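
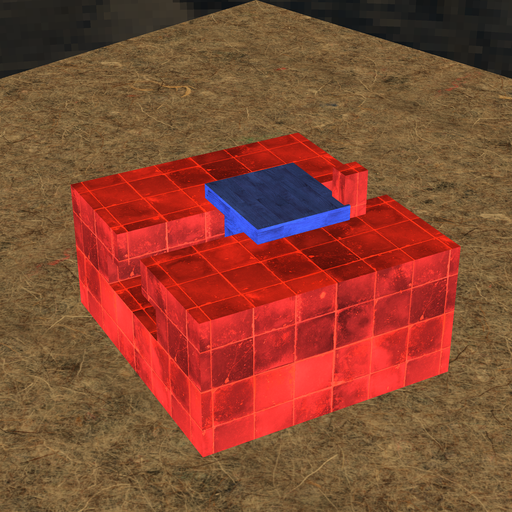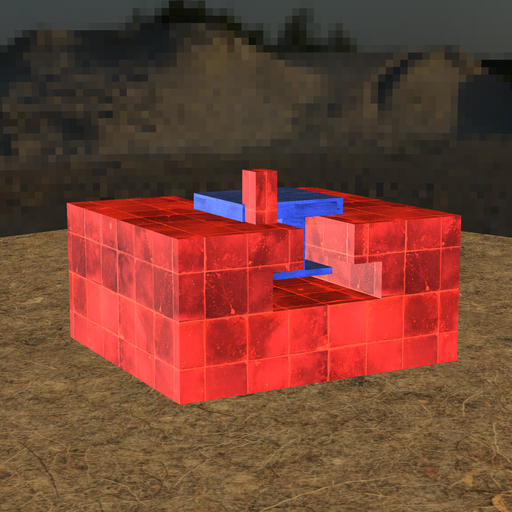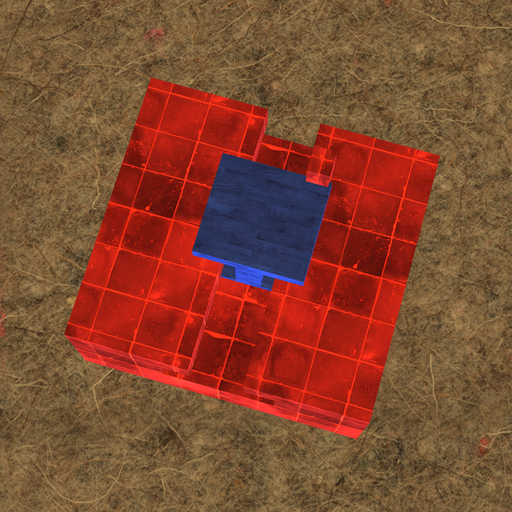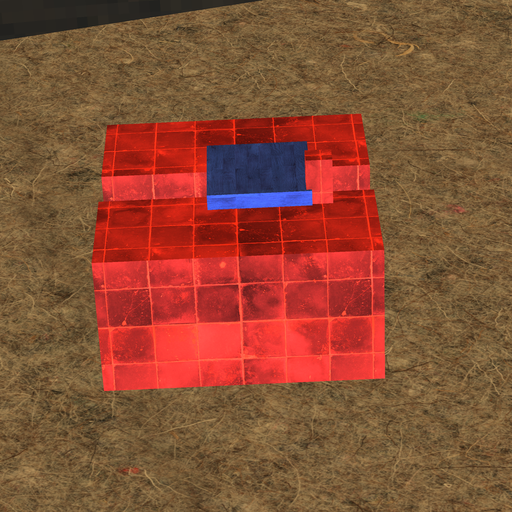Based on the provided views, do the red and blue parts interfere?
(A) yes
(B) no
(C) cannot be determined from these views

(A) yes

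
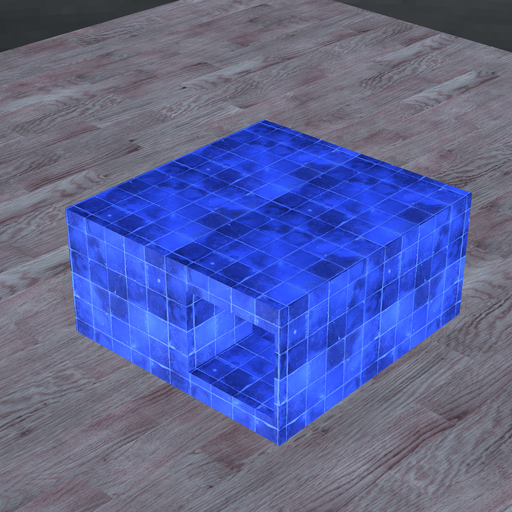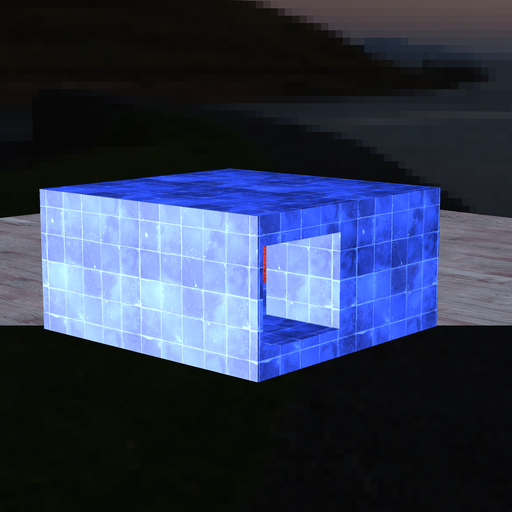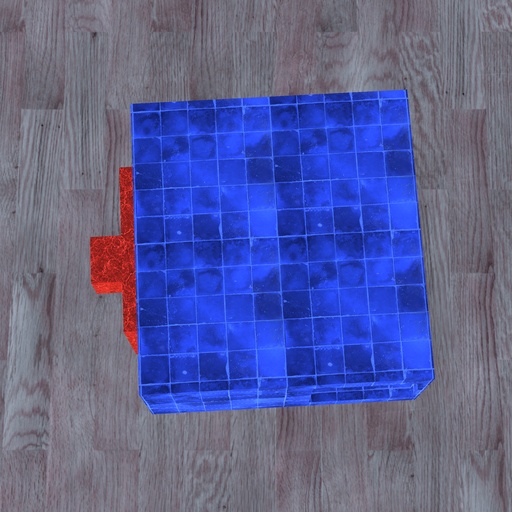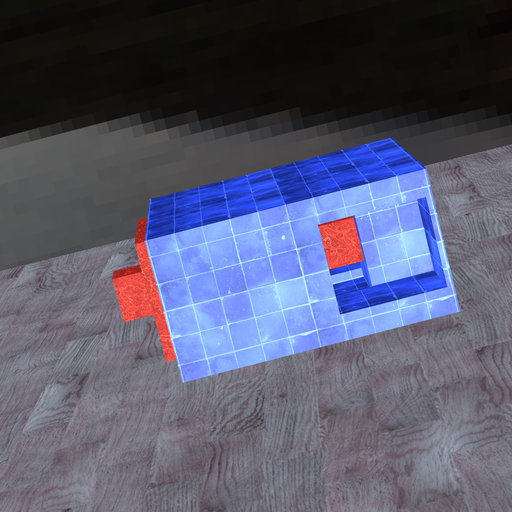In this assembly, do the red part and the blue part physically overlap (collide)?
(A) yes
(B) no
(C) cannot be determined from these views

(A) yes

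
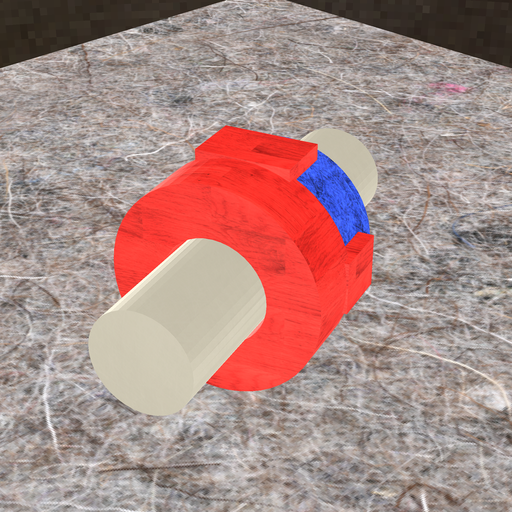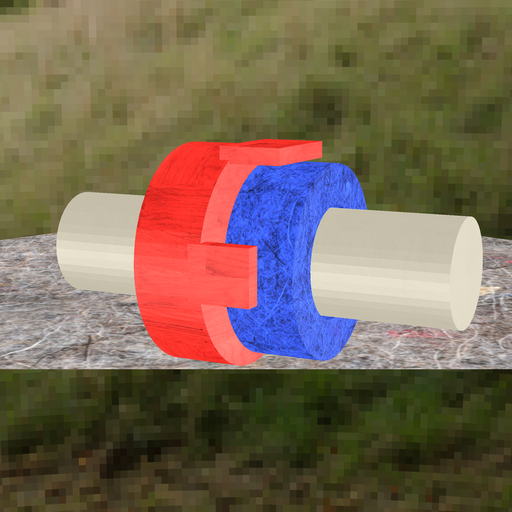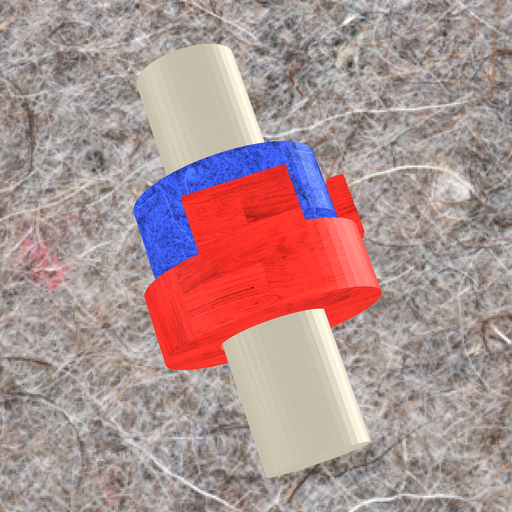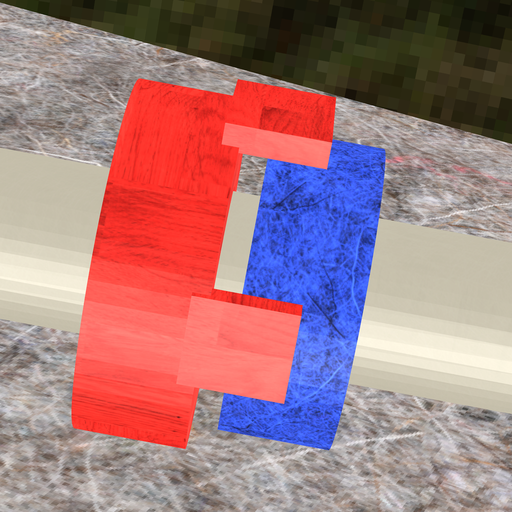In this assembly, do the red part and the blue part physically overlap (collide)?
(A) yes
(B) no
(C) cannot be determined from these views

(B) no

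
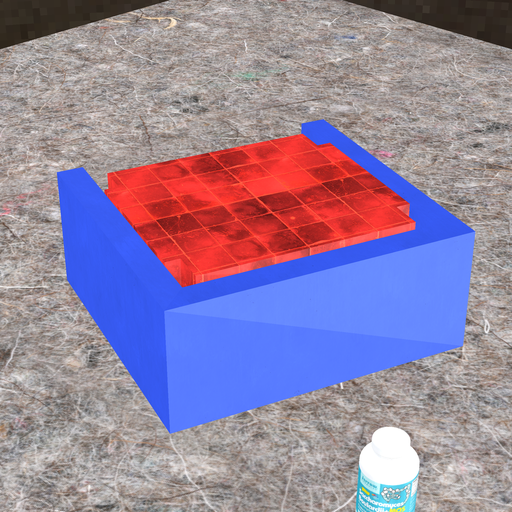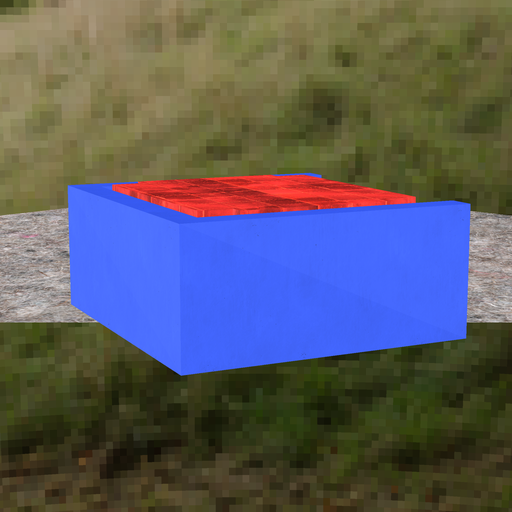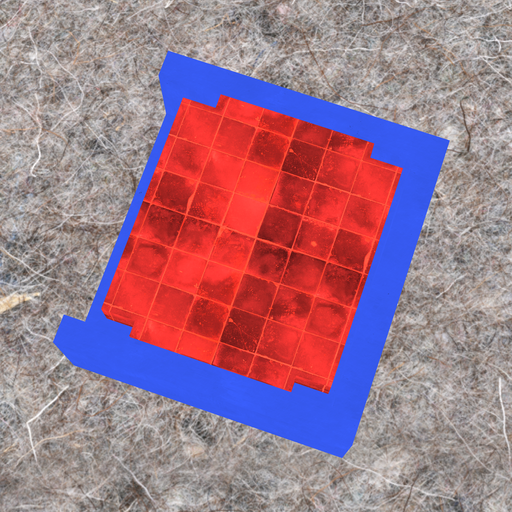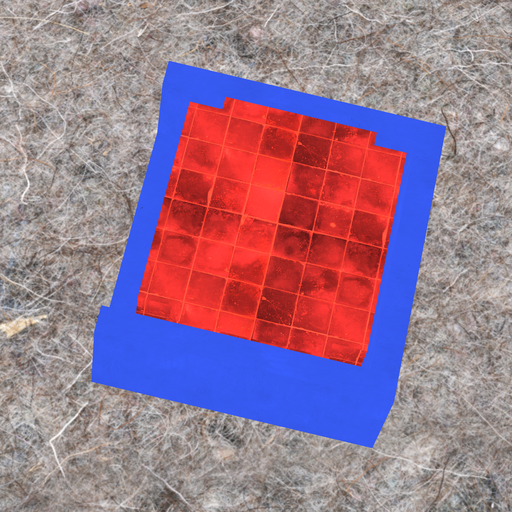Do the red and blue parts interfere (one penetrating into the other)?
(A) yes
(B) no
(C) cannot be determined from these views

(B) no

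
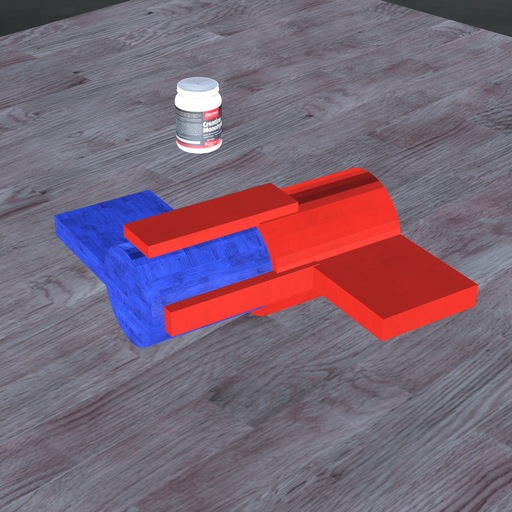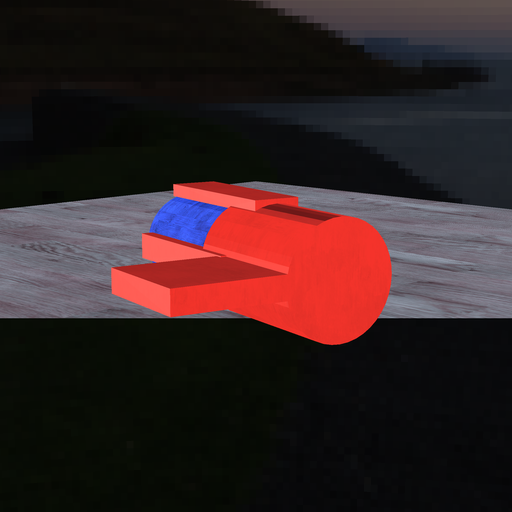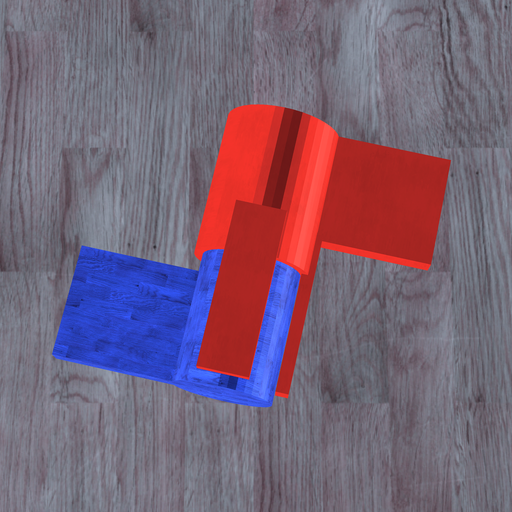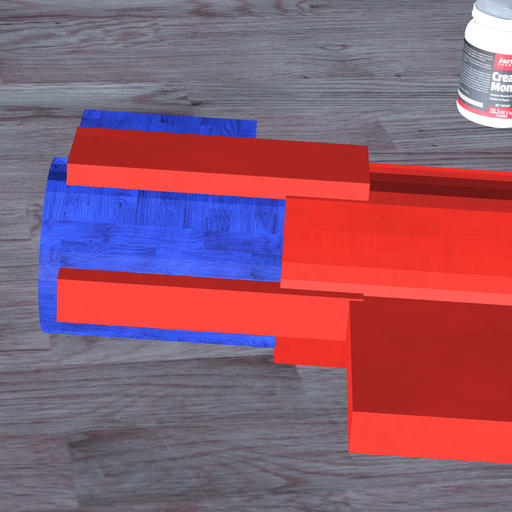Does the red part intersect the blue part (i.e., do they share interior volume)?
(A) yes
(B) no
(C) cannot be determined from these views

(A) yes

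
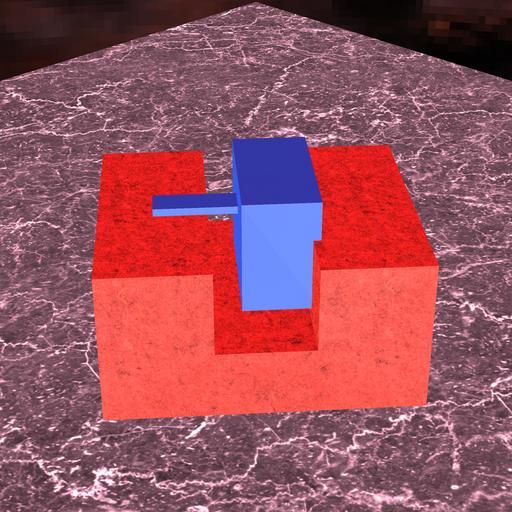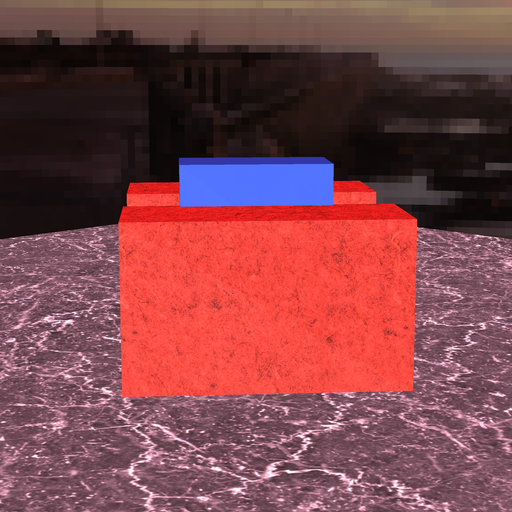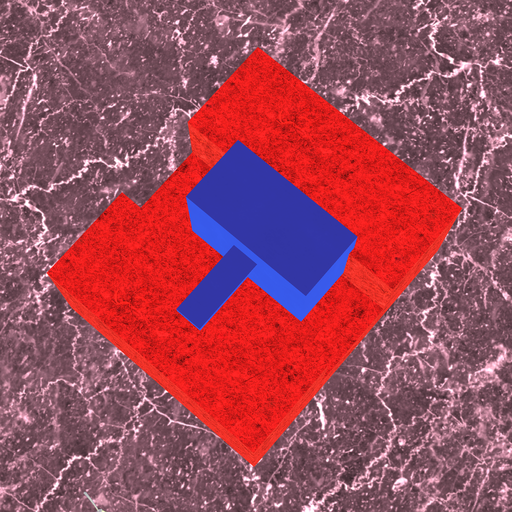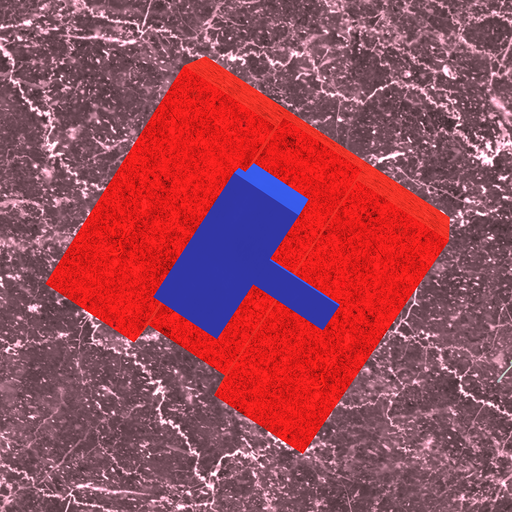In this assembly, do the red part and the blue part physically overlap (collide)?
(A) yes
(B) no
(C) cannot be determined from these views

(A) yes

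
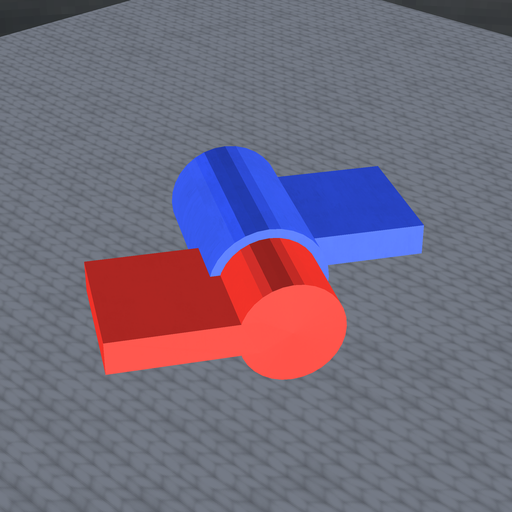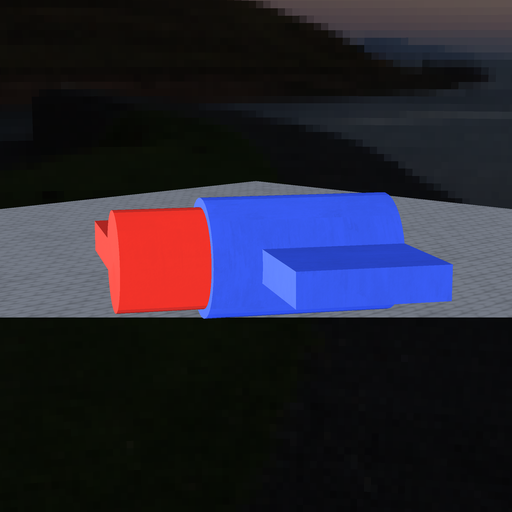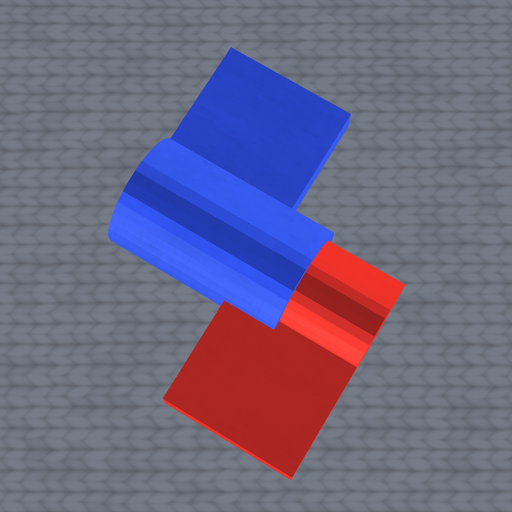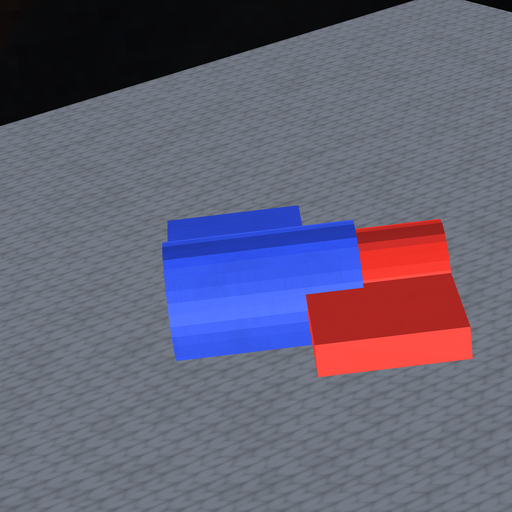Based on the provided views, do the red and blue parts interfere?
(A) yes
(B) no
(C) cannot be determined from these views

(A) yes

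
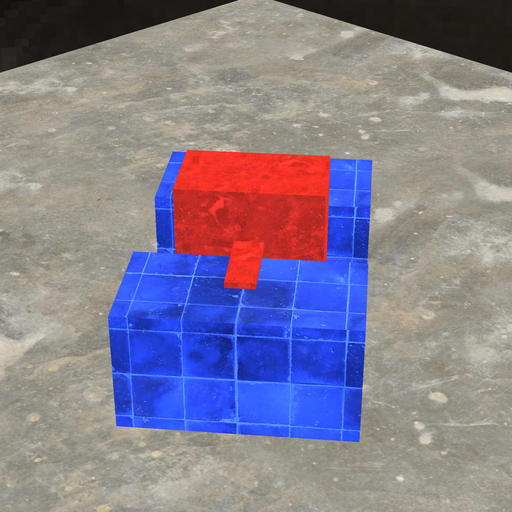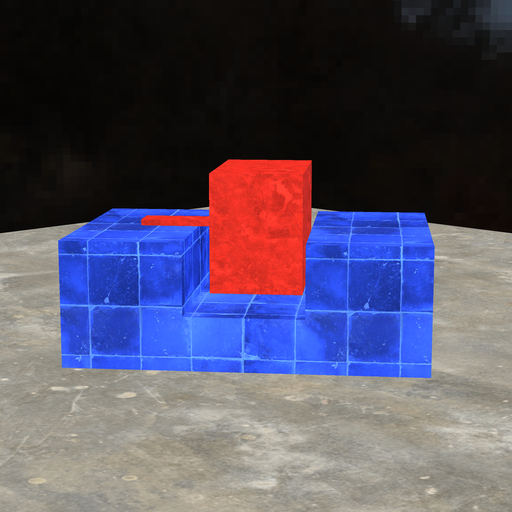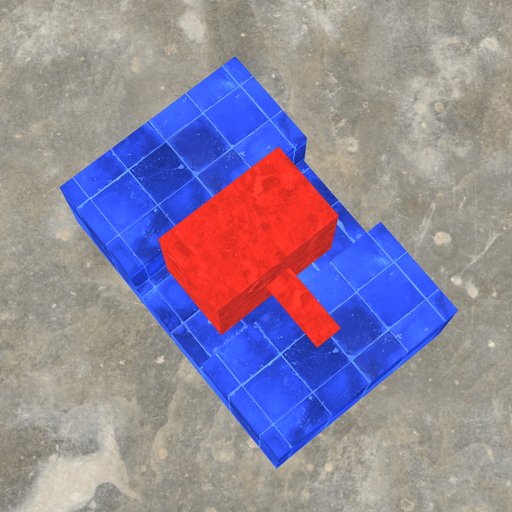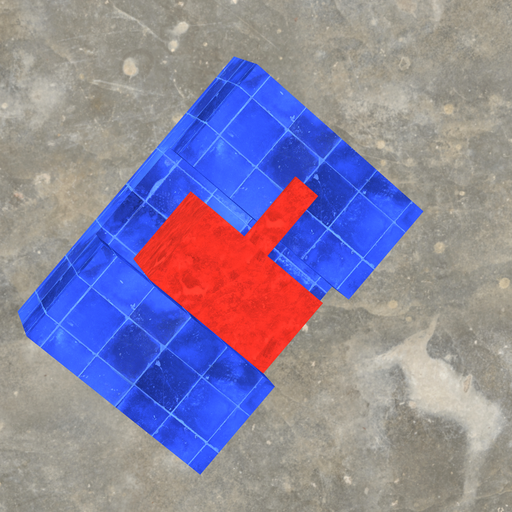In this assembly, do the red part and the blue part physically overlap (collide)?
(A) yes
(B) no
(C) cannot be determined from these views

(B) no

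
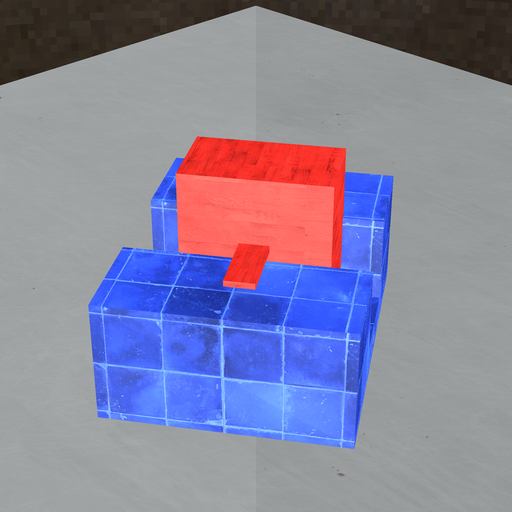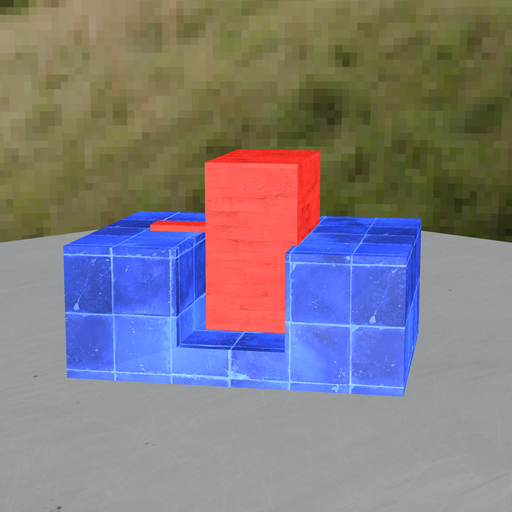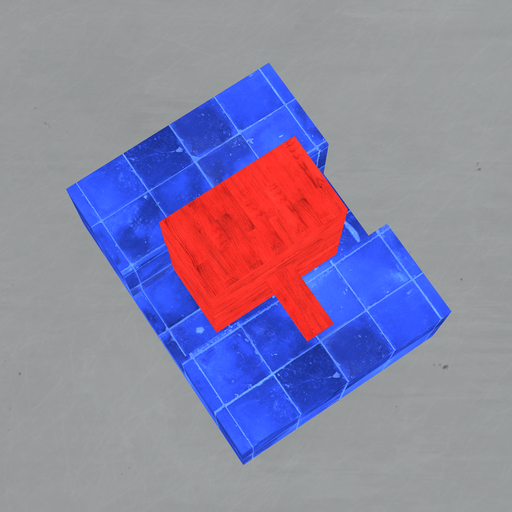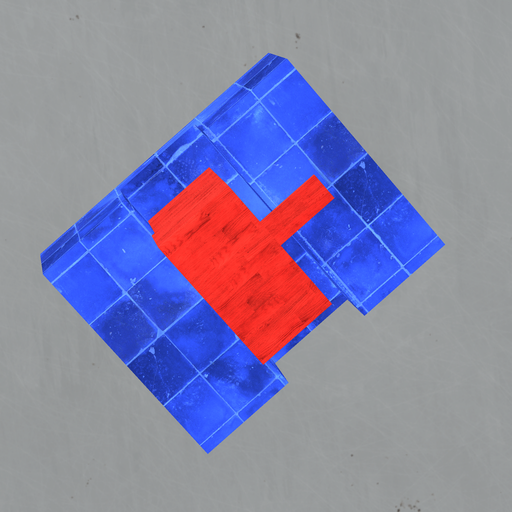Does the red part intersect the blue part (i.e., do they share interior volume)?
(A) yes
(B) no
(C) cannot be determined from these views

(A) yes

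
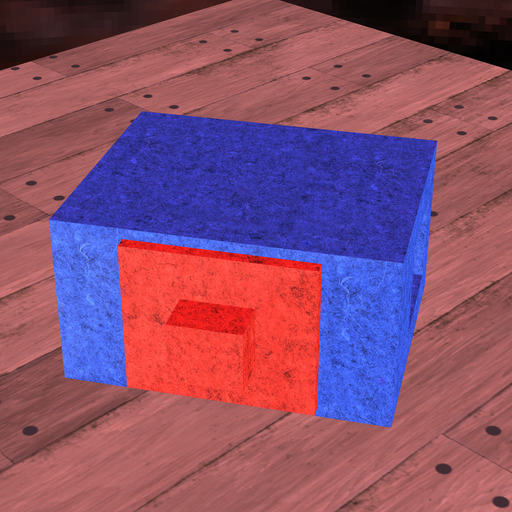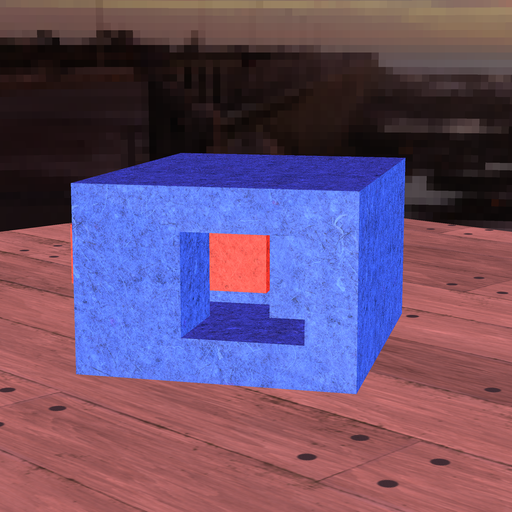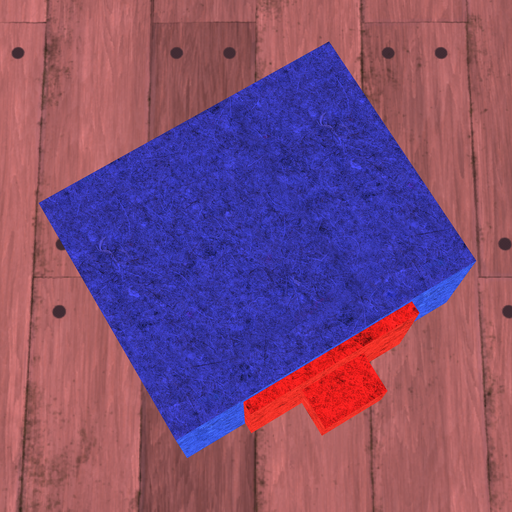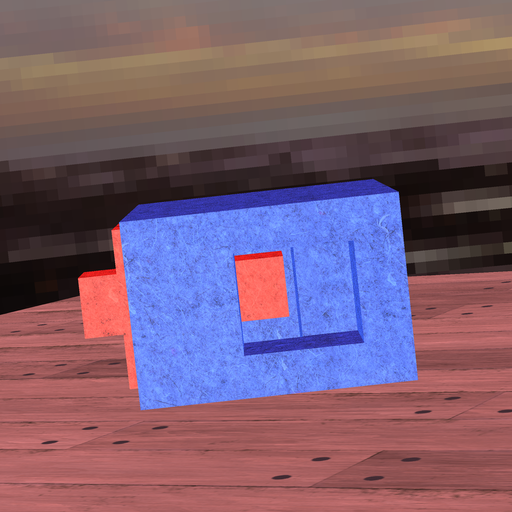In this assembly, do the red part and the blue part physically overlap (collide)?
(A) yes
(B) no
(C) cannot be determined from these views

(B) no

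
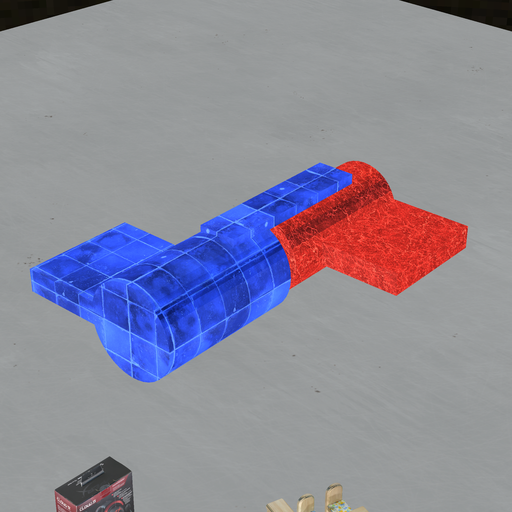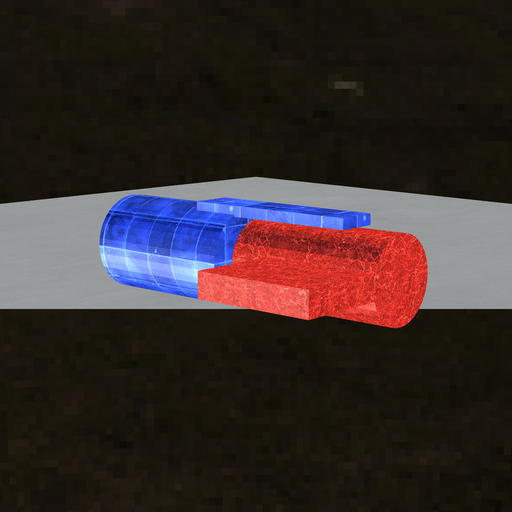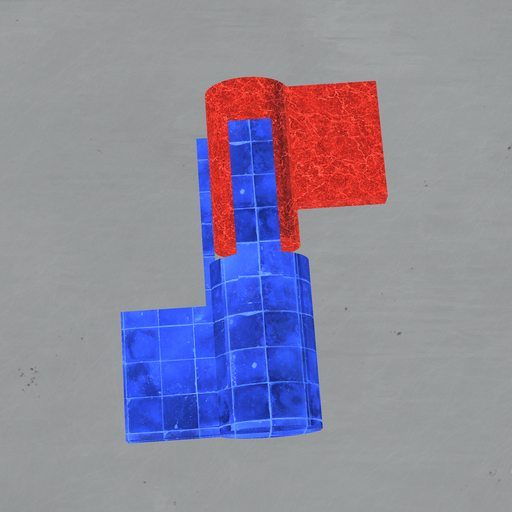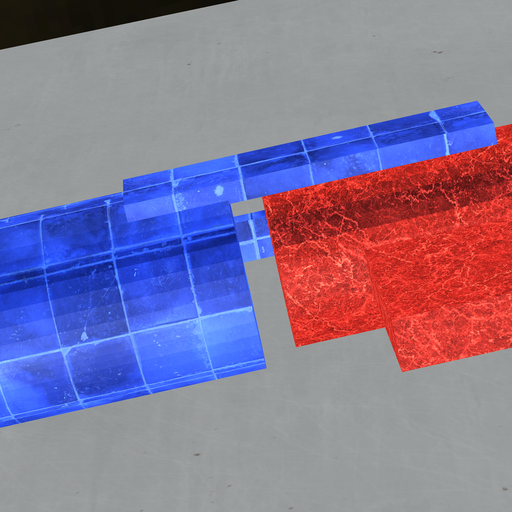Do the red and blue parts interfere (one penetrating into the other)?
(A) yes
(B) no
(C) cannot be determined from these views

(B) no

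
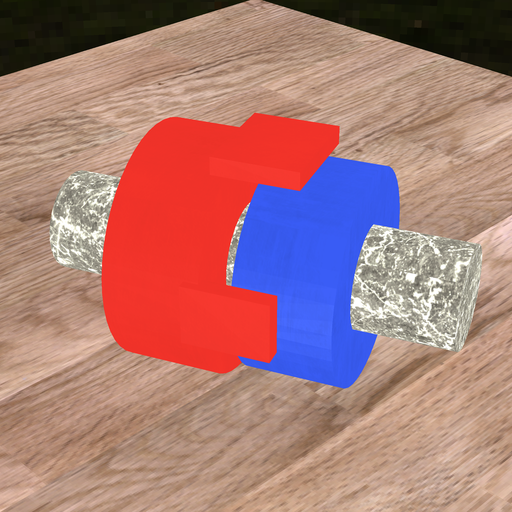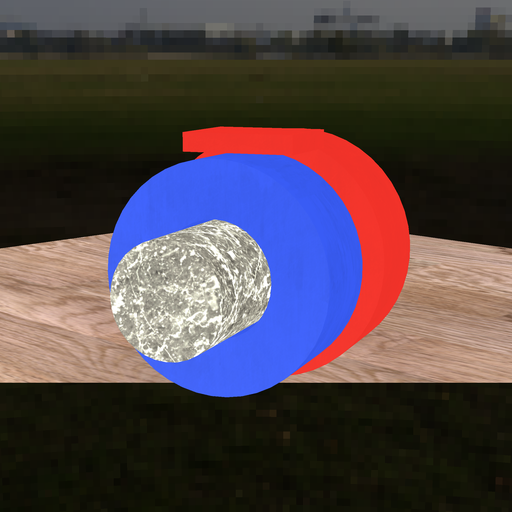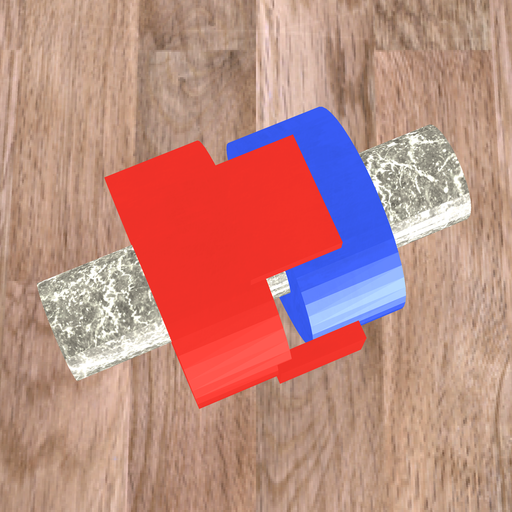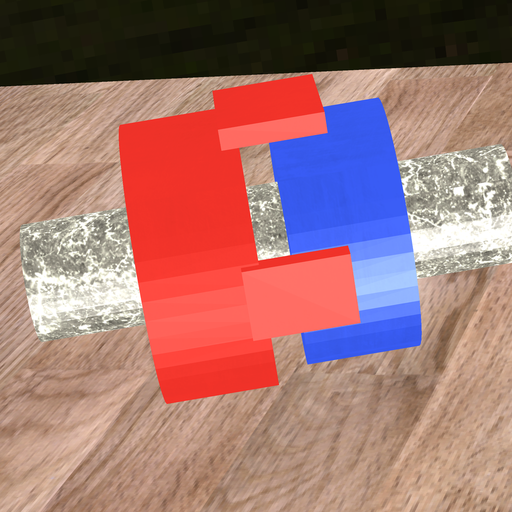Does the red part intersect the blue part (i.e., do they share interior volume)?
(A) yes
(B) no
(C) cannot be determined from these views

(B) no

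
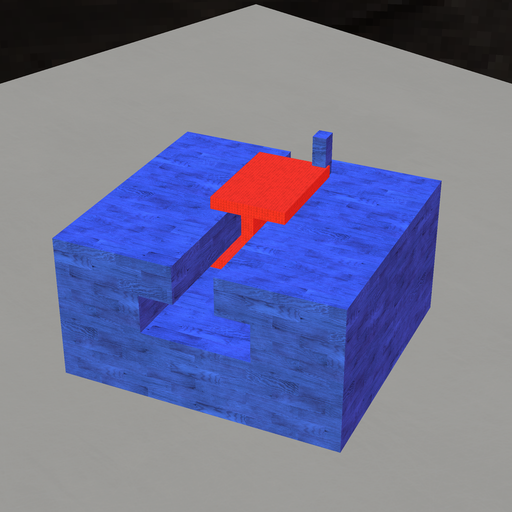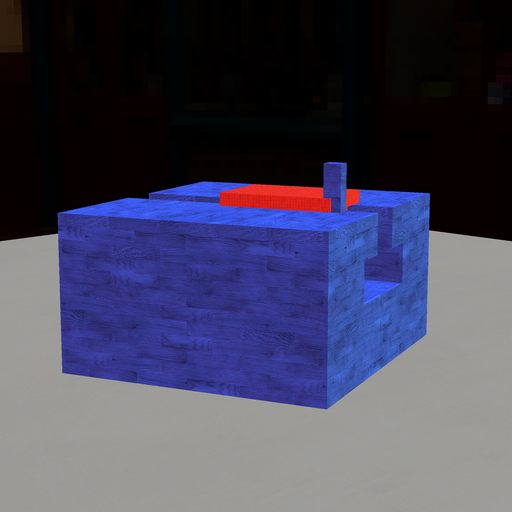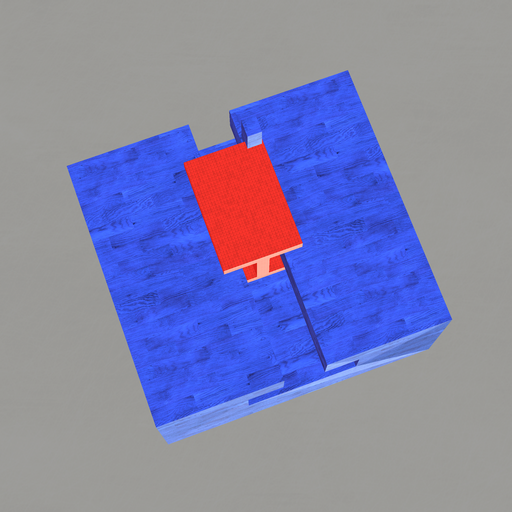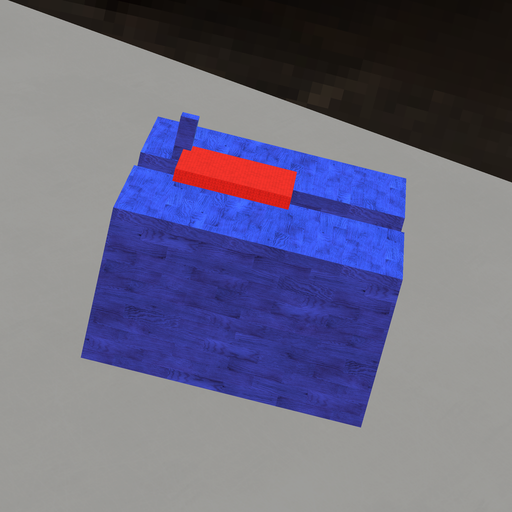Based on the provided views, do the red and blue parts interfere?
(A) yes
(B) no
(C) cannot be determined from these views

(A) yes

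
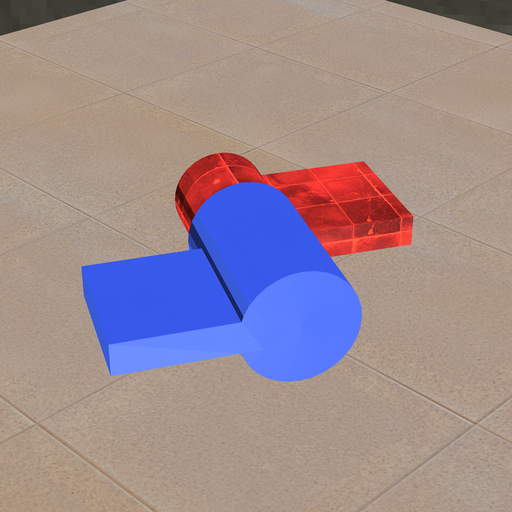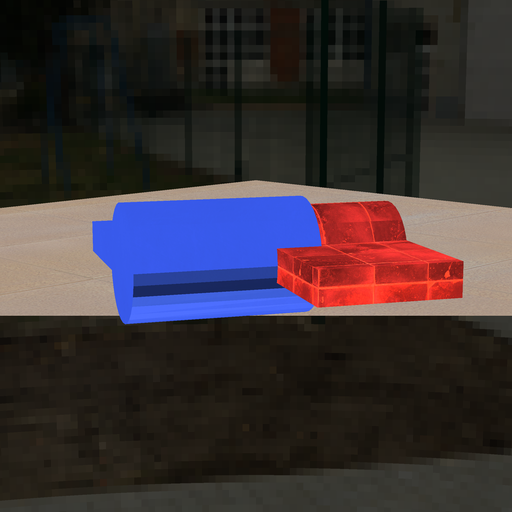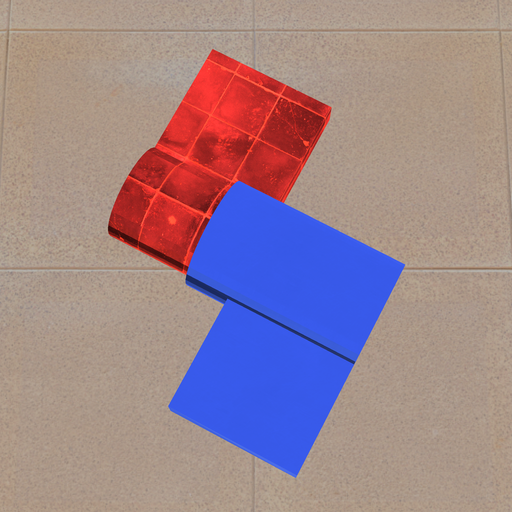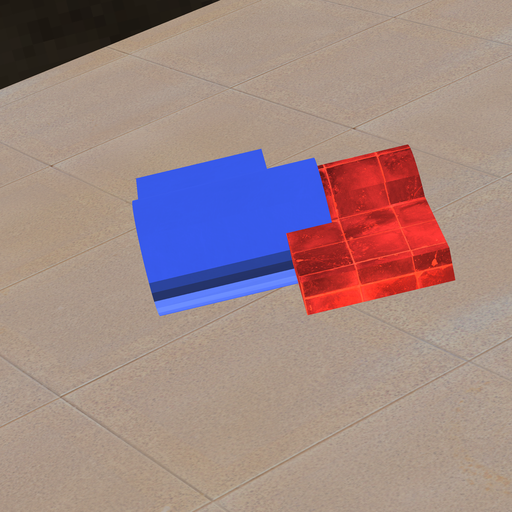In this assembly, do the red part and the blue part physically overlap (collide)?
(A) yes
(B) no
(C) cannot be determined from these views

(A) yes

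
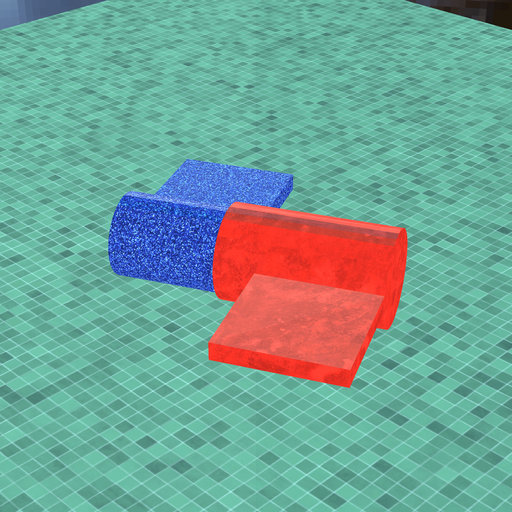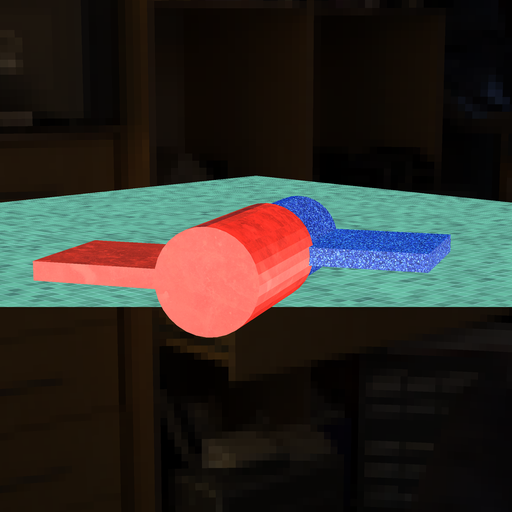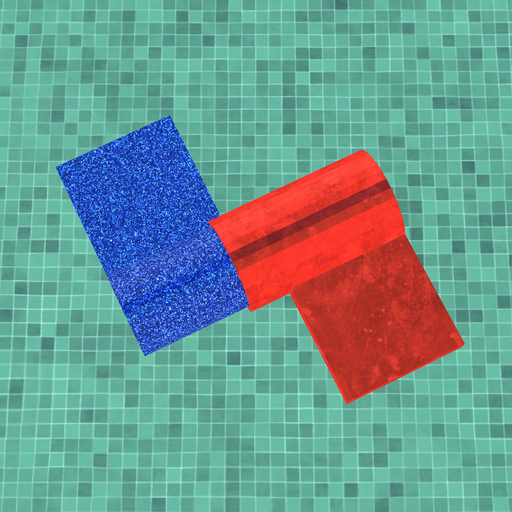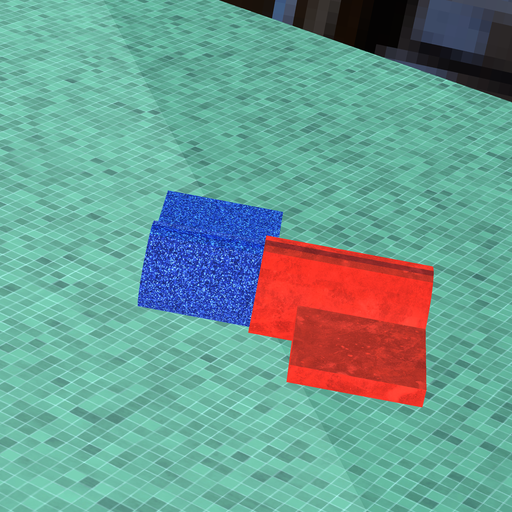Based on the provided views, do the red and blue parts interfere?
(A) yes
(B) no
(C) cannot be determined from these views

(A) yes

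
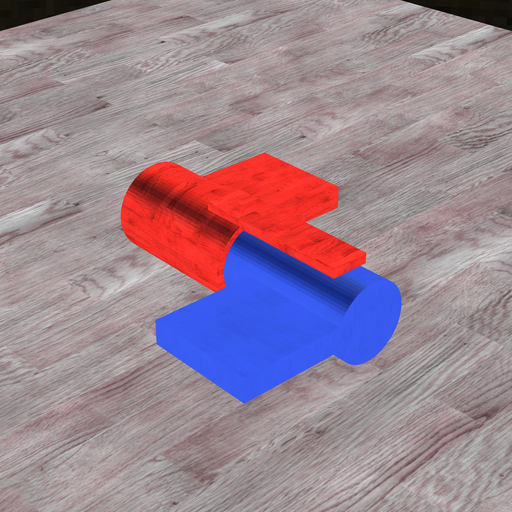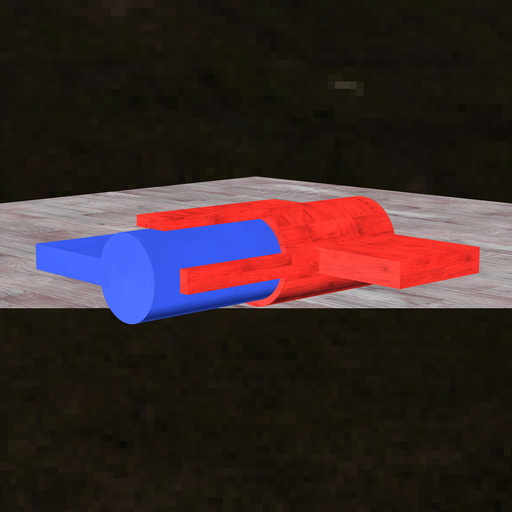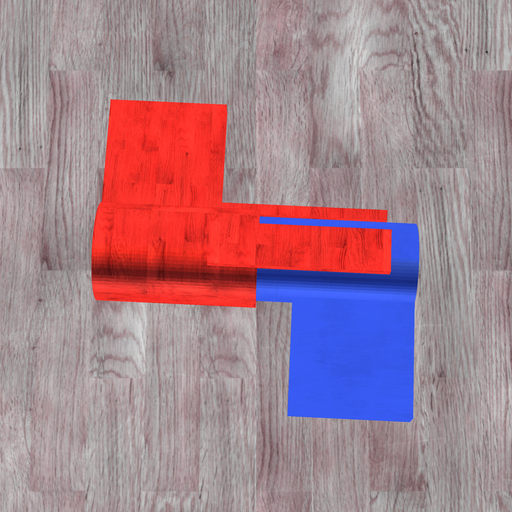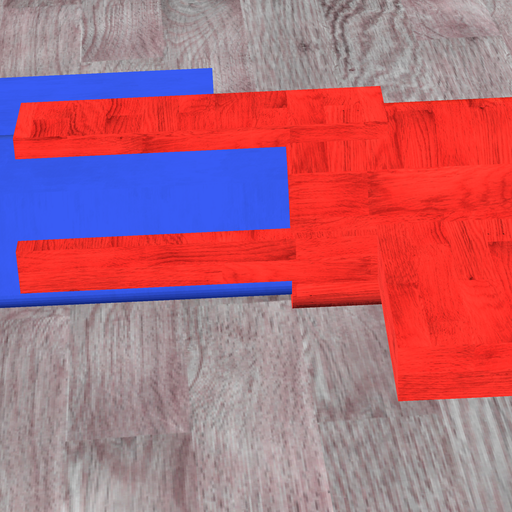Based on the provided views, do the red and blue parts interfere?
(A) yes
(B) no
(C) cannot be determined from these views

(A) yes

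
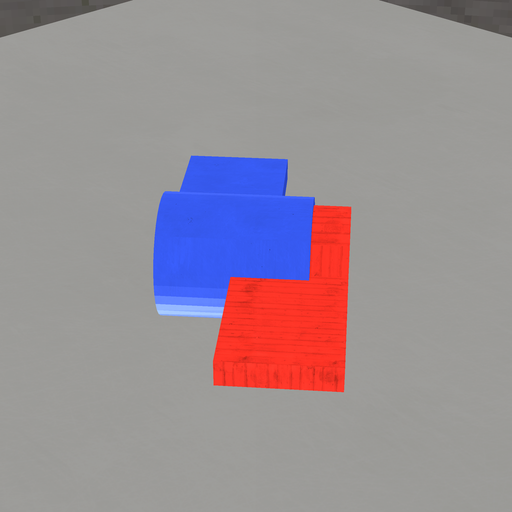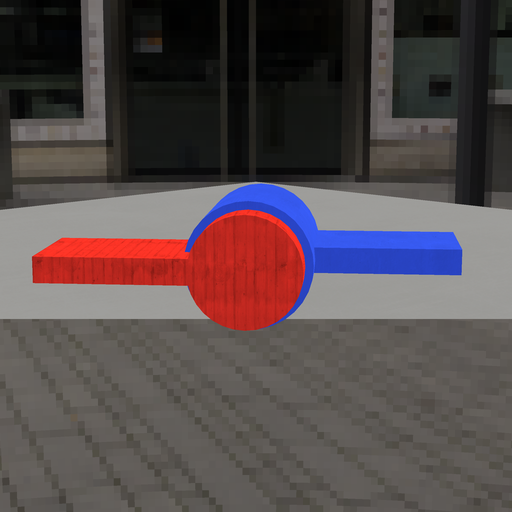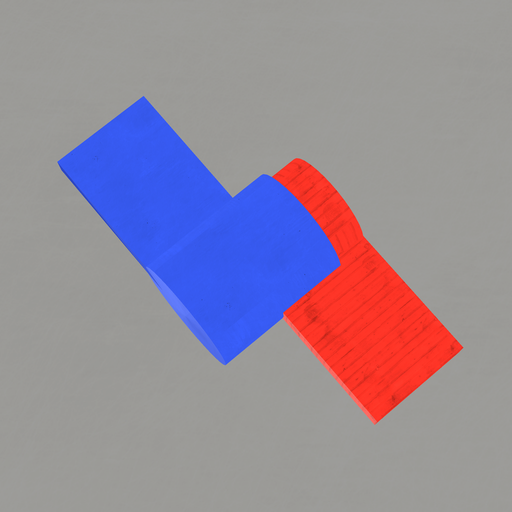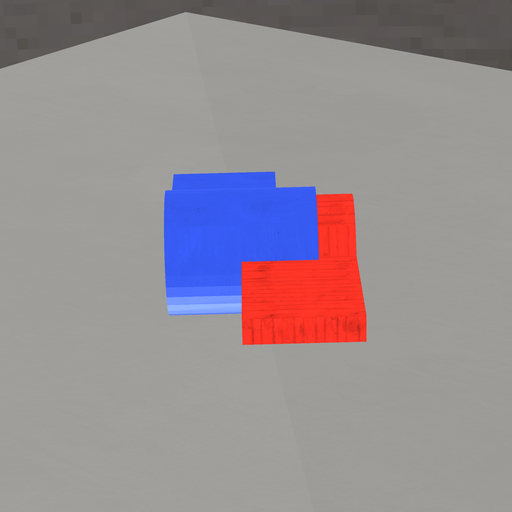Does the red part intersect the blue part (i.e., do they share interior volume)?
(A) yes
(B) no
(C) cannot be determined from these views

(A) yes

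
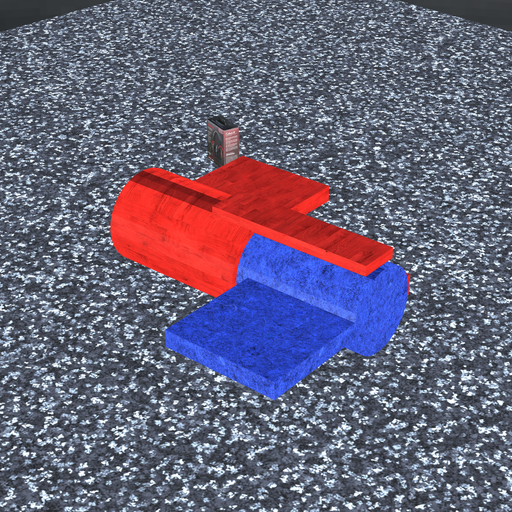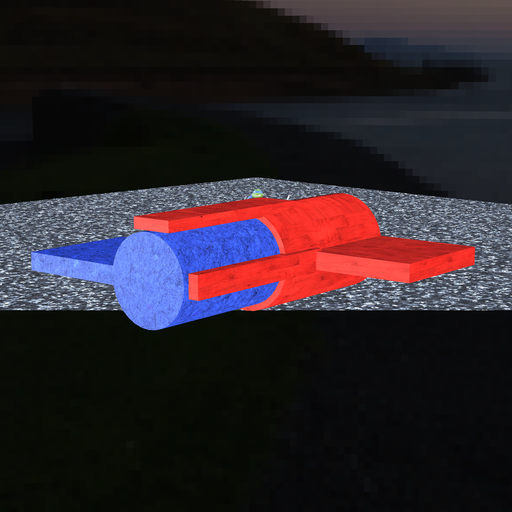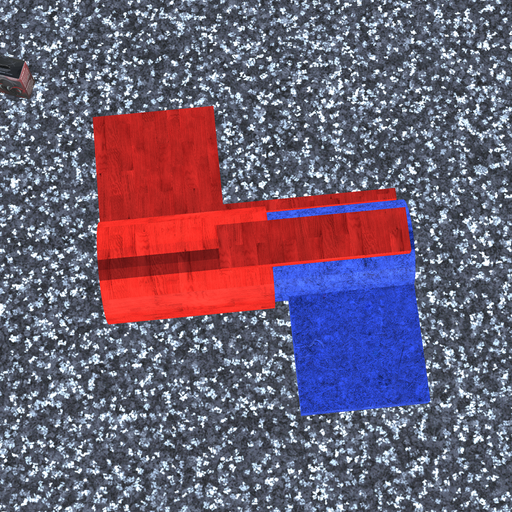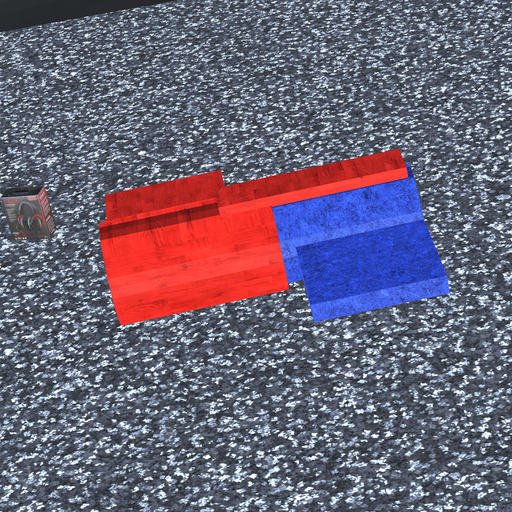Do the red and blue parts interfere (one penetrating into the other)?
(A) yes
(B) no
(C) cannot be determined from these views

(A) yes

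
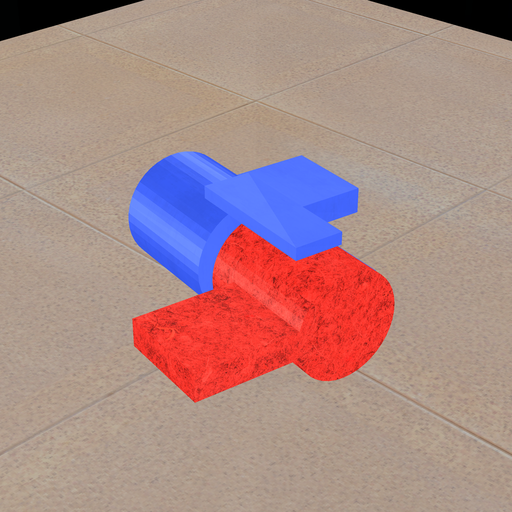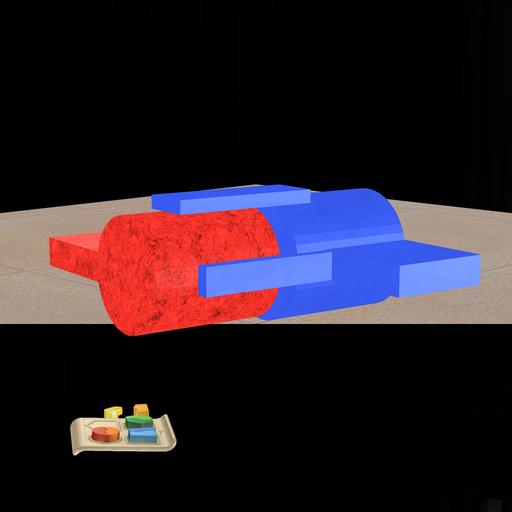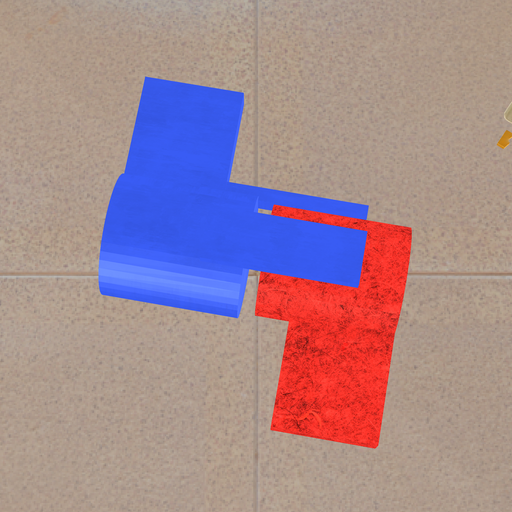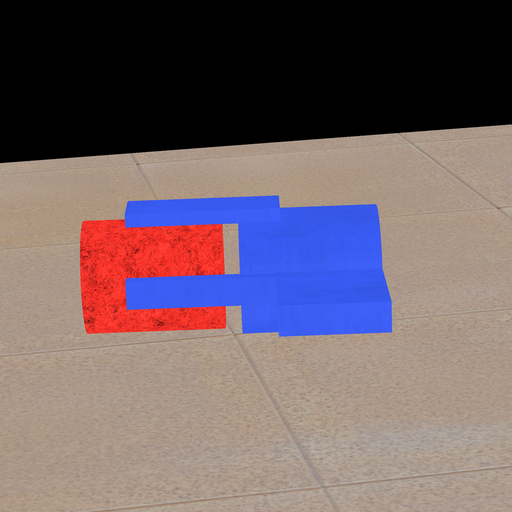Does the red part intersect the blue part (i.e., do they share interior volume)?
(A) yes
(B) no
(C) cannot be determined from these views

(B) no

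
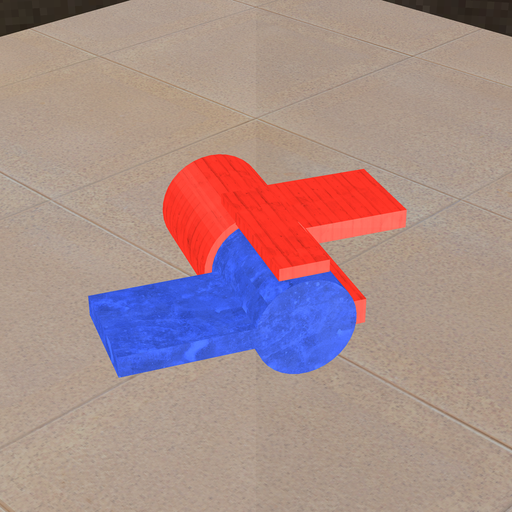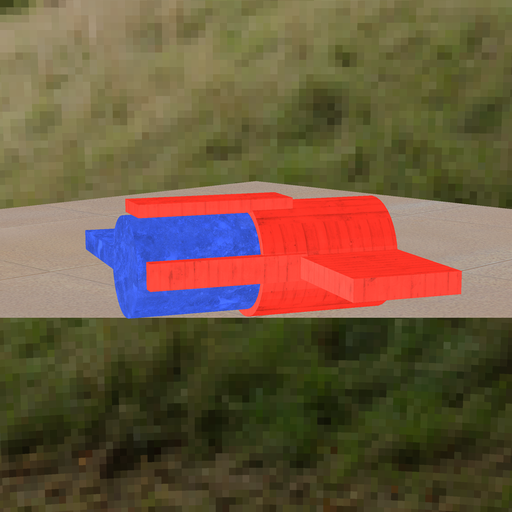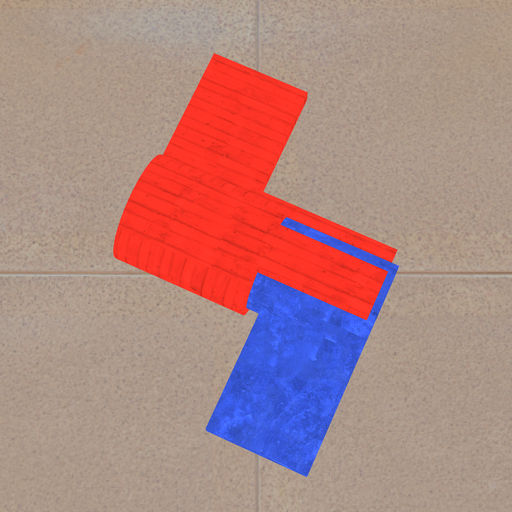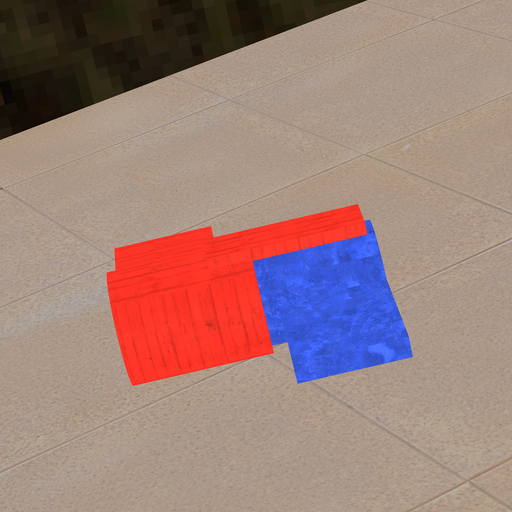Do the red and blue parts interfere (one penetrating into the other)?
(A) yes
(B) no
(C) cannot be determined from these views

(A) yes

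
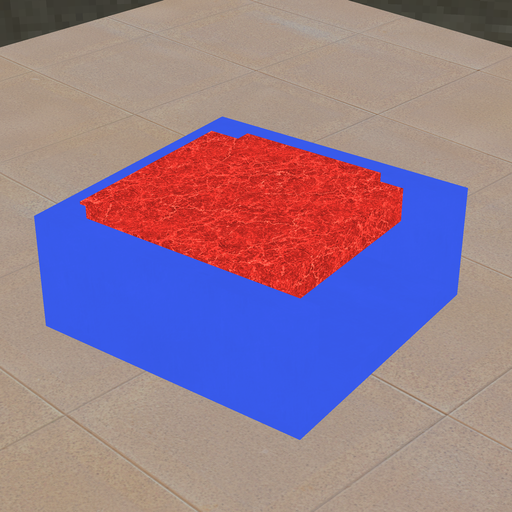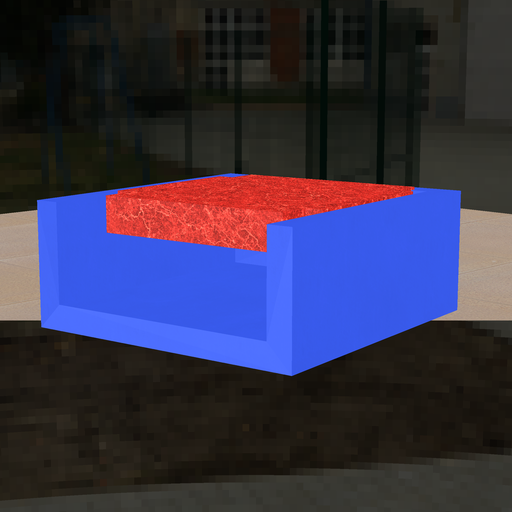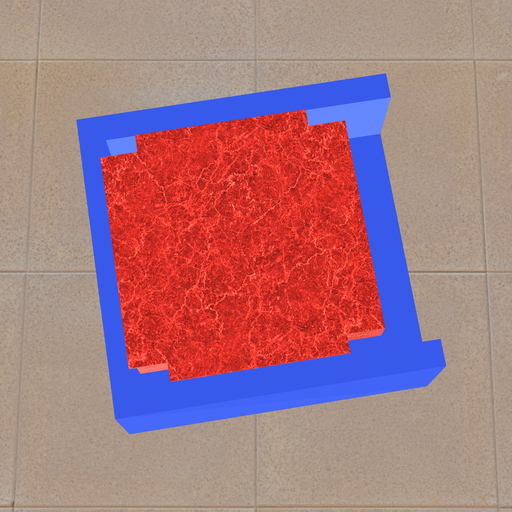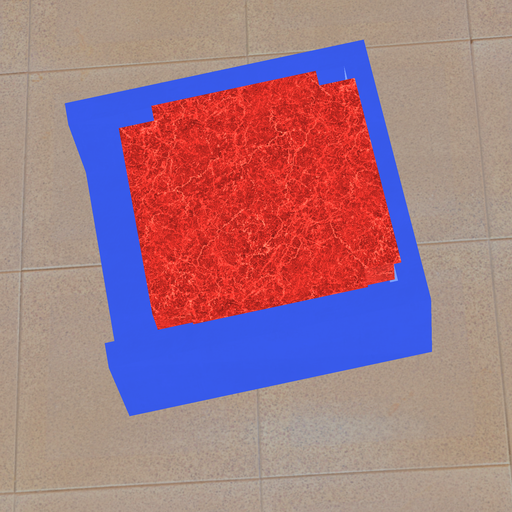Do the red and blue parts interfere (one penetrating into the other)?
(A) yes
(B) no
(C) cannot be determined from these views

(A) yes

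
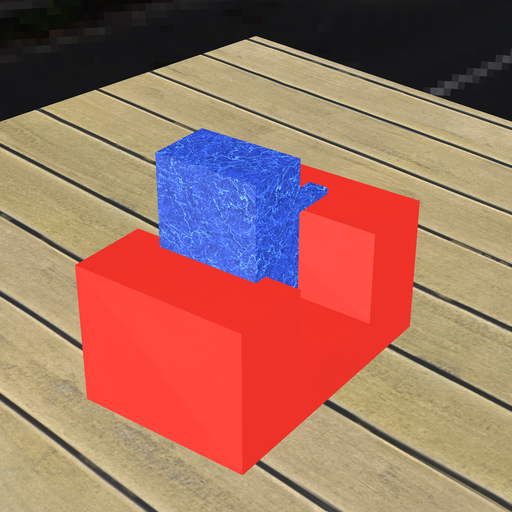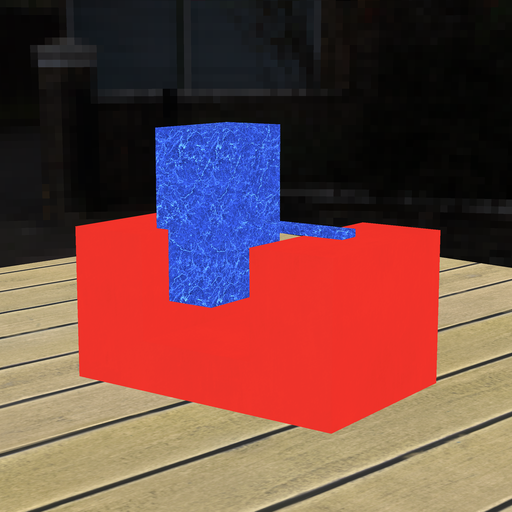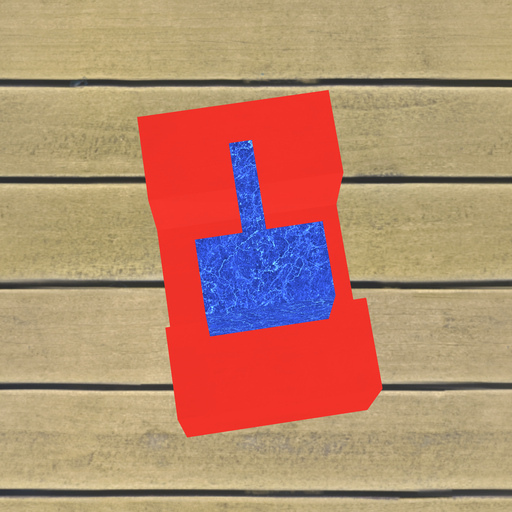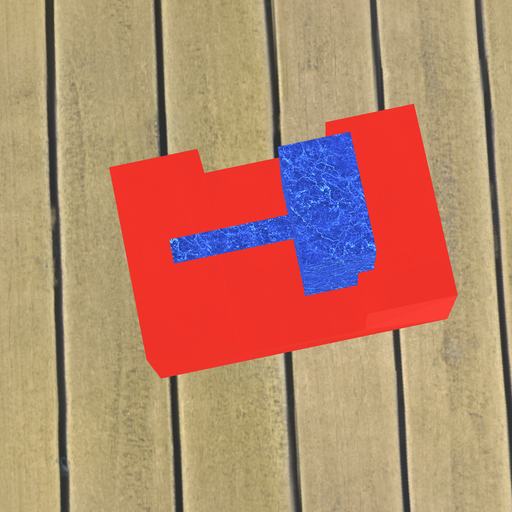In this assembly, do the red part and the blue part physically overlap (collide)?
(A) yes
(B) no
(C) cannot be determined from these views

(A) yes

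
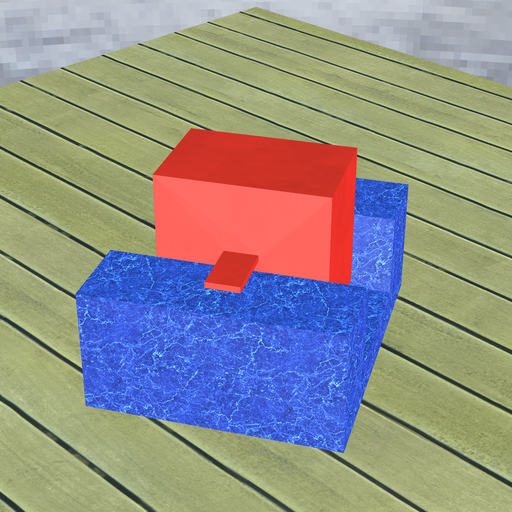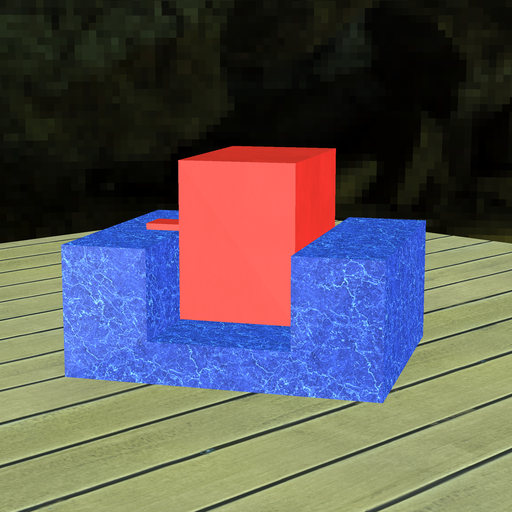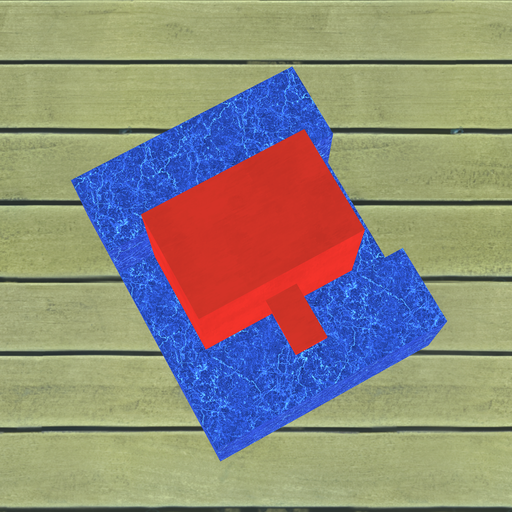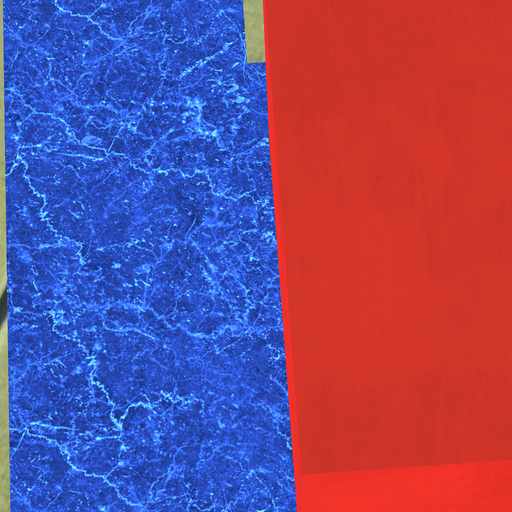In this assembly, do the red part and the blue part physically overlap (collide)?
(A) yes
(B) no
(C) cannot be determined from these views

(B) no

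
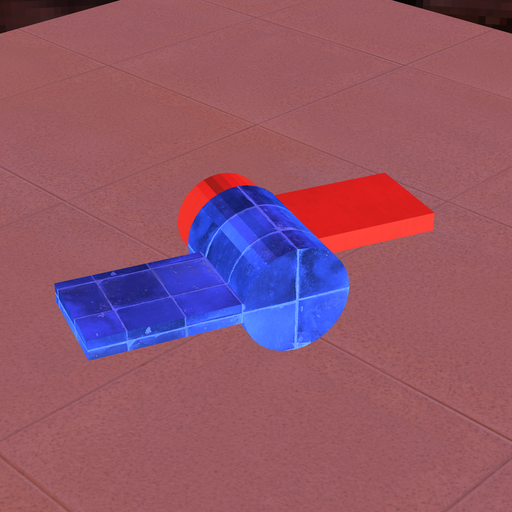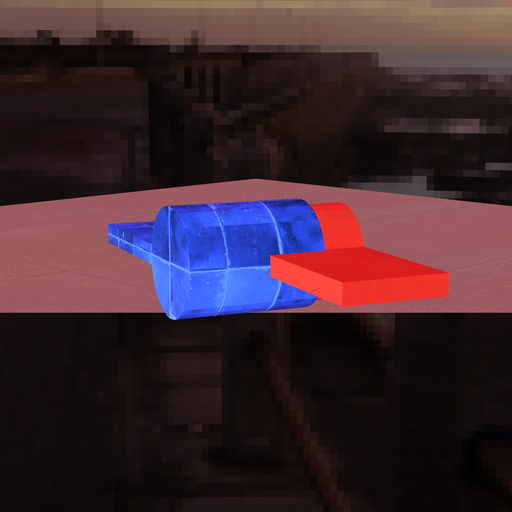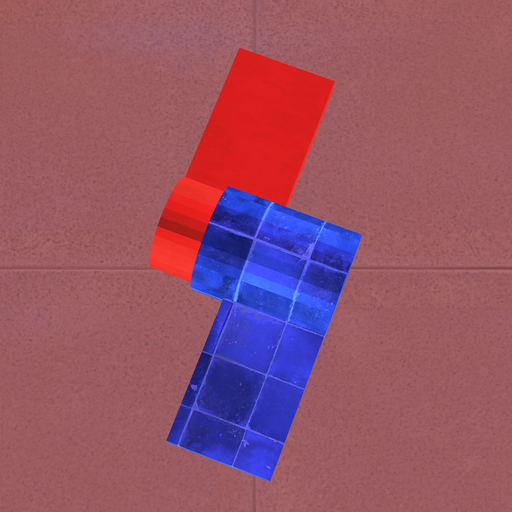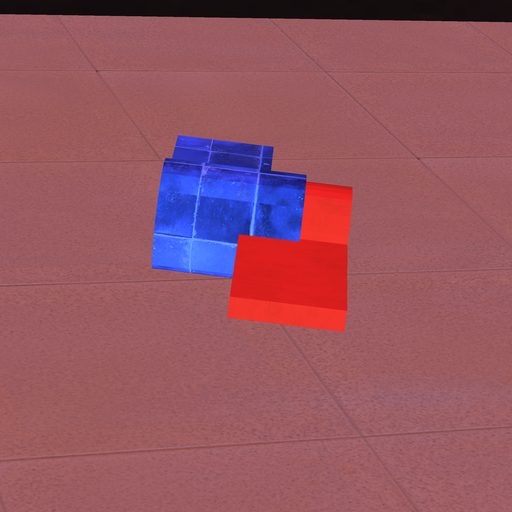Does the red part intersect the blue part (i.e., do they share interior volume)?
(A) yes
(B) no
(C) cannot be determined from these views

(A) yes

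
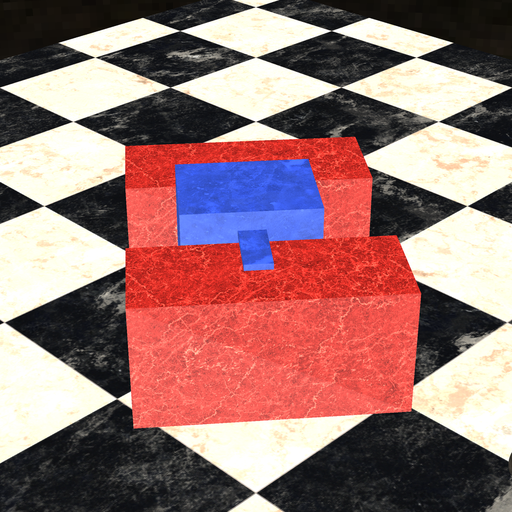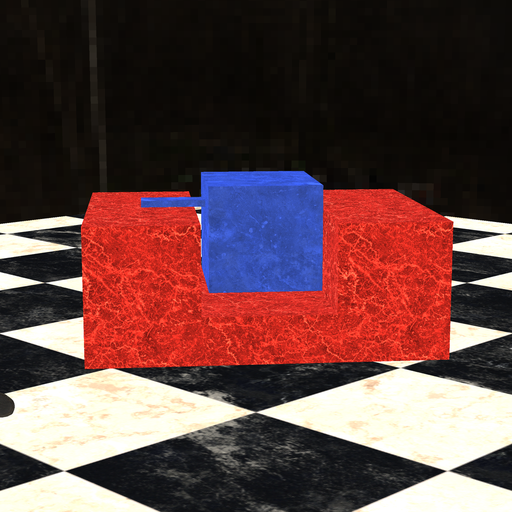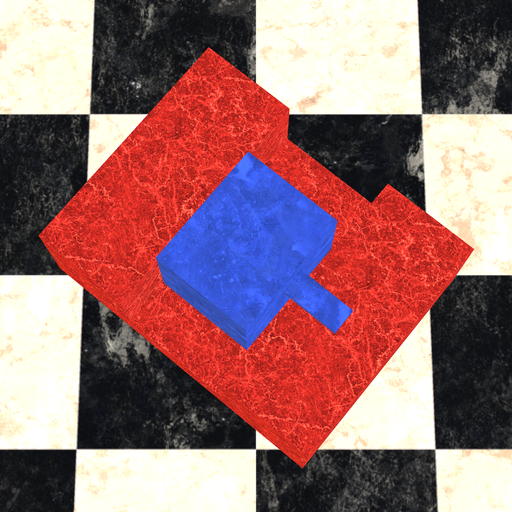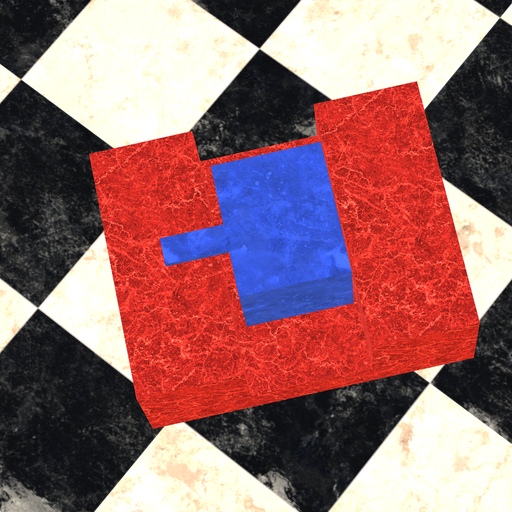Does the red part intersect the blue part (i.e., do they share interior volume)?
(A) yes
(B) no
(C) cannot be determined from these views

(B) no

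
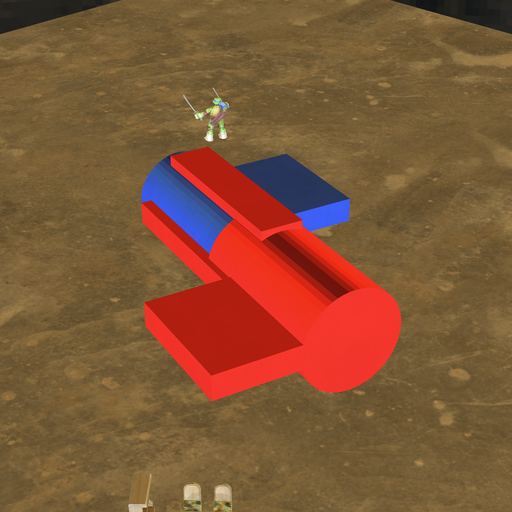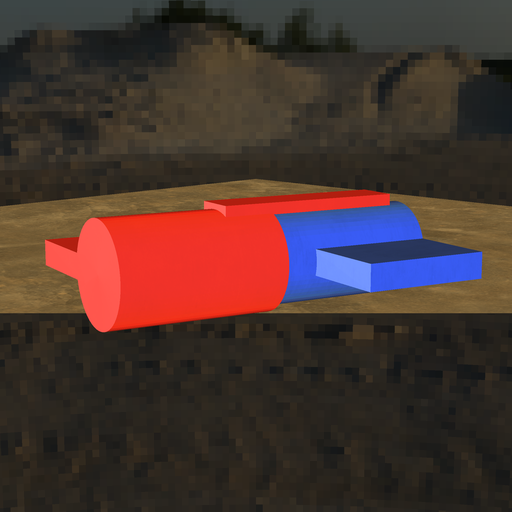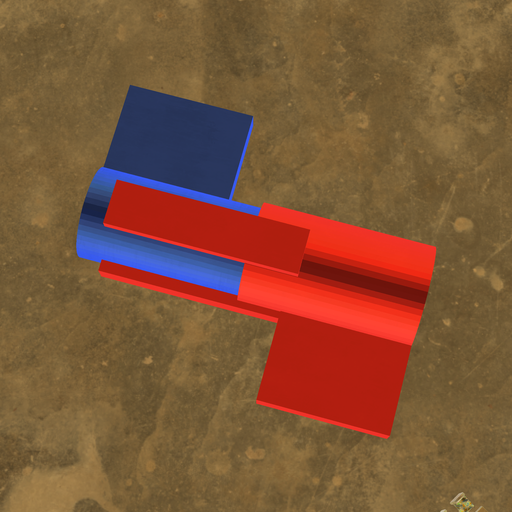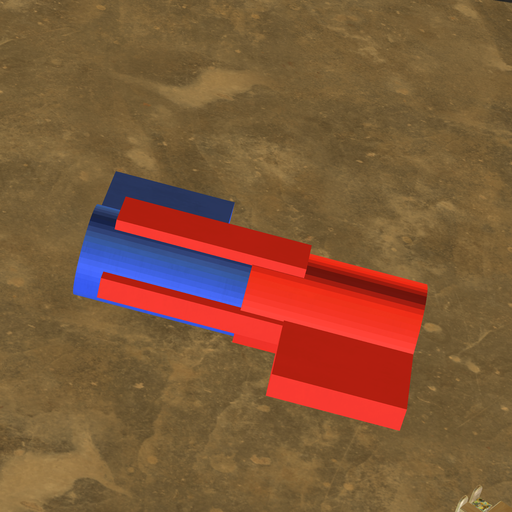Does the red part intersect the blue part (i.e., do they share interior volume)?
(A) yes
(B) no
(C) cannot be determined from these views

(A) yes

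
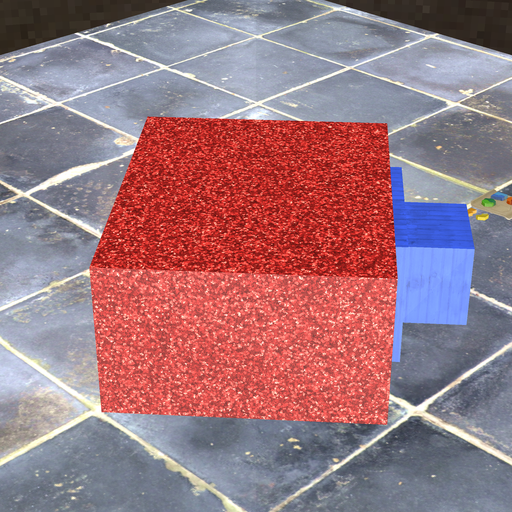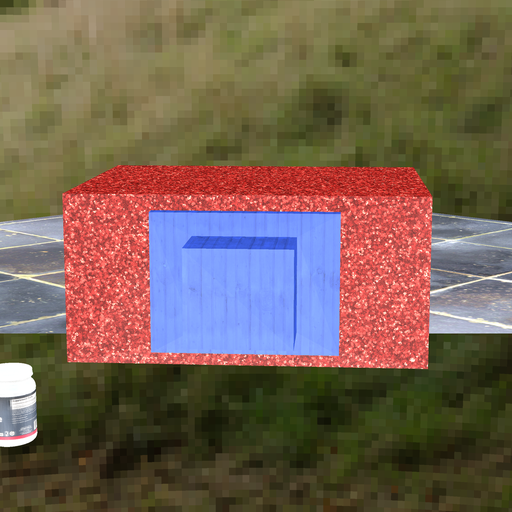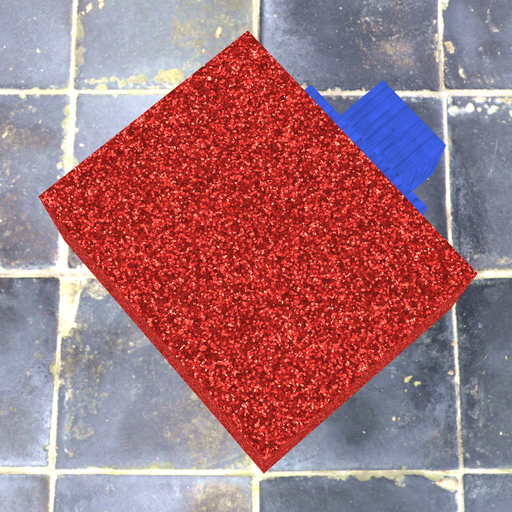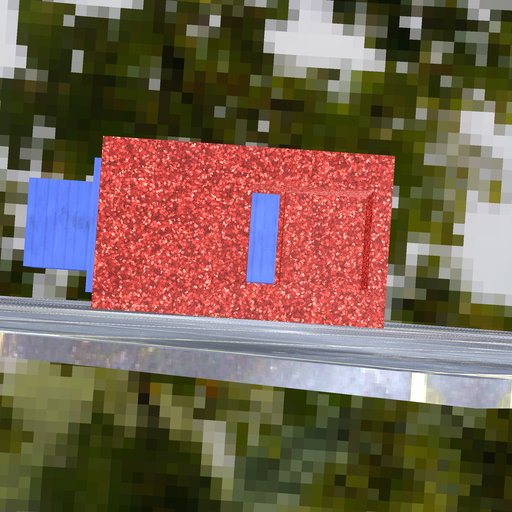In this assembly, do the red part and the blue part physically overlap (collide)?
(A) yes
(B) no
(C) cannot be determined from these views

(B) no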